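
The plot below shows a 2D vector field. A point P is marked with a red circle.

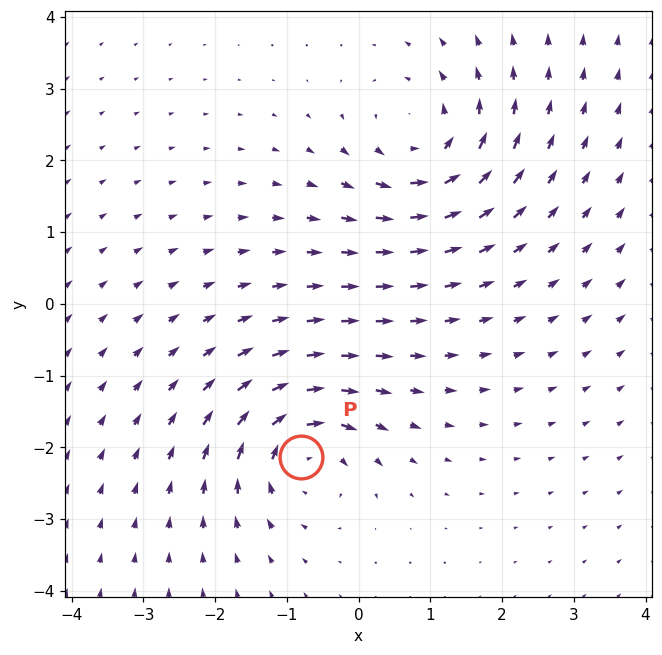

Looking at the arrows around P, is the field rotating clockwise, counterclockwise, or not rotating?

Near P at (-0.8, -2.1) the arrows circulate clockwise. The curl (z-component) there is about -6; negative curl means clockwise rotation.

clockwise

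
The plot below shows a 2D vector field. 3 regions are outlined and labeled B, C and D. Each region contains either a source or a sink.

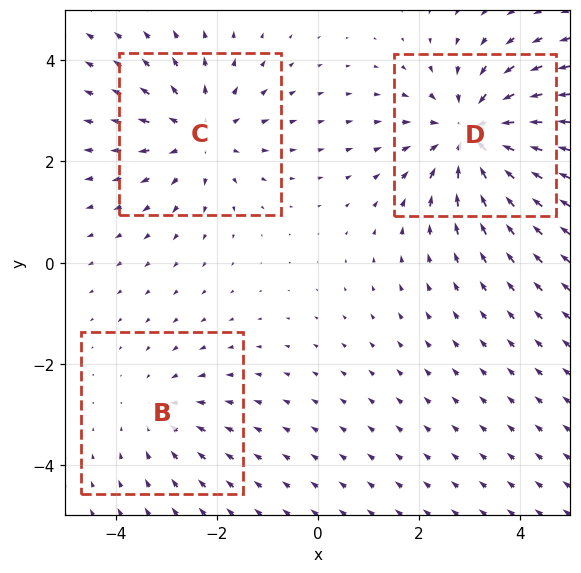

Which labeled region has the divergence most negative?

D

Divergence at each region's feature centre — B: about -2, C: about +3, D: about -4. Region D is most negative.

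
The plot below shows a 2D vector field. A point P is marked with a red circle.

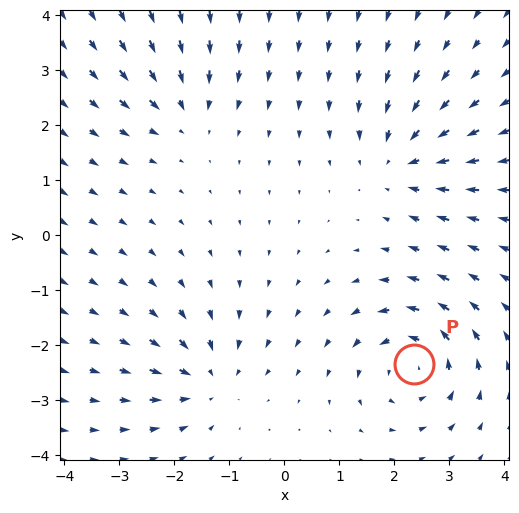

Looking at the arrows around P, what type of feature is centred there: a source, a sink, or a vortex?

vortex

At P (2.4, -2.4) the arrows circulate counterclockwise. Divergence ≈0, curl about +6 — near-zero divergence with nonzero curl is a vortex.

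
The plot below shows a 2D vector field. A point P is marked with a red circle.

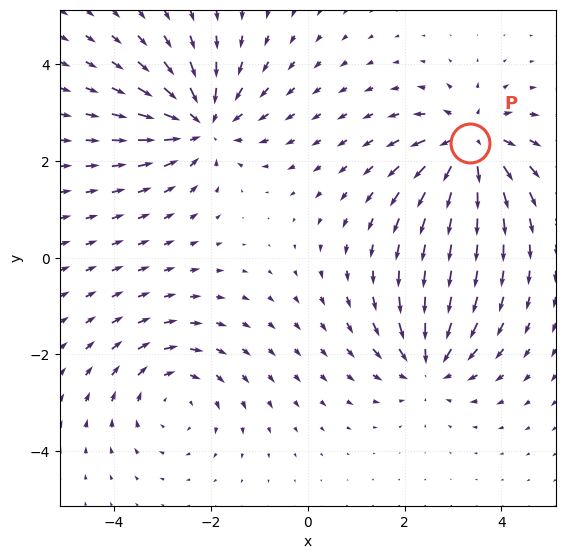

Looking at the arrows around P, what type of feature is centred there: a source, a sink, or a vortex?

source

At P (3.4, 2.4) the arrows spread outward. Divergence about +6, curl ≈0 — positive divergence with near-zero curl is a source.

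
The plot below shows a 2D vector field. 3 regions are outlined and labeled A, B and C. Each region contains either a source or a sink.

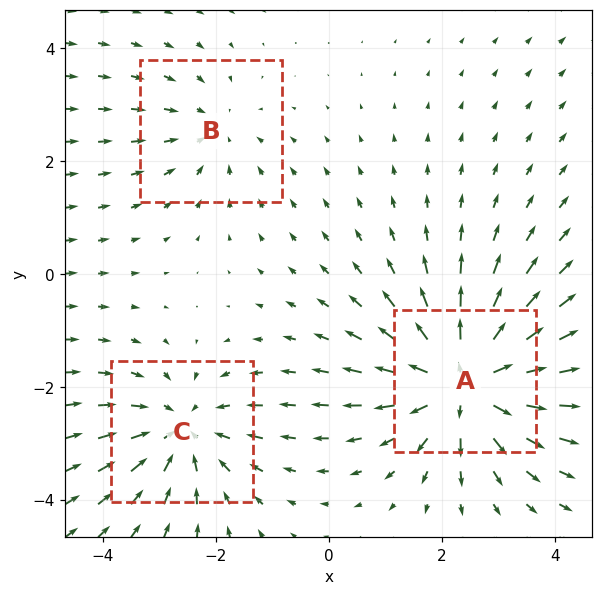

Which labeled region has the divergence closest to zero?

Divergence at each region's feature centre — A: about +4, B: about -2, C: about -3. Region B is closest to zero.

B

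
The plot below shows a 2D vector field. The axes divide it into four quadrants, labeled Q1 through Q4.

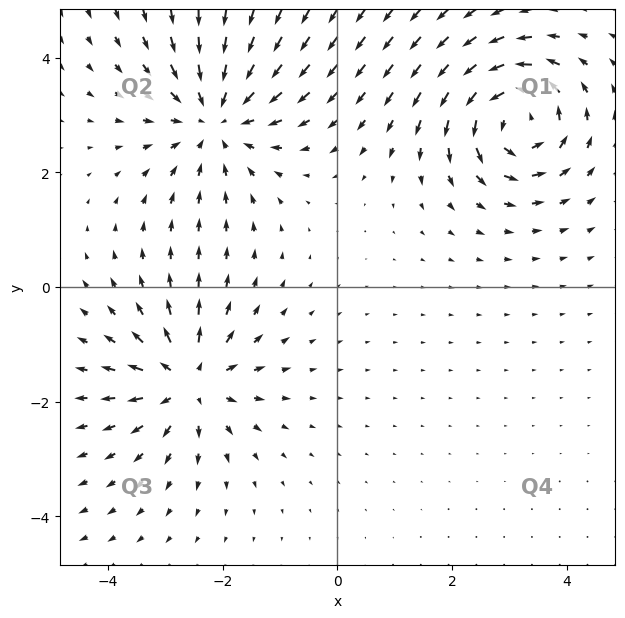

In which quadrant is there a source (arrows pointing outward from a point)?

The source sits at approximately (-2.6, -1.7), which lies in quadrant Q3. The divergence there is about +4, positive as expected for a source.

Q3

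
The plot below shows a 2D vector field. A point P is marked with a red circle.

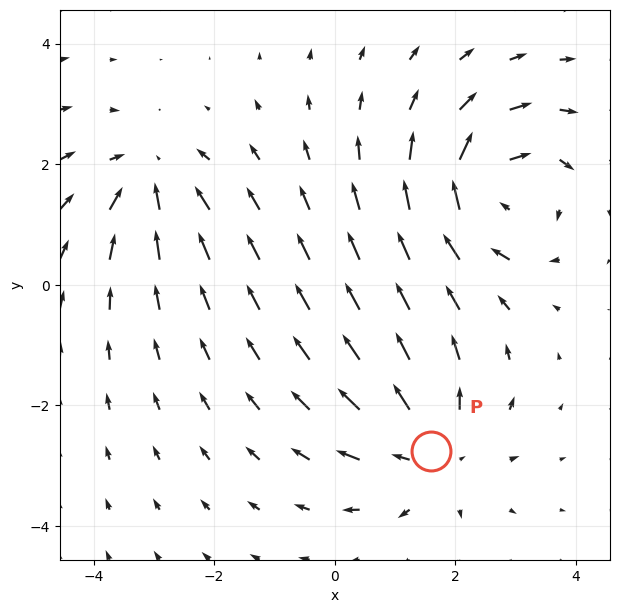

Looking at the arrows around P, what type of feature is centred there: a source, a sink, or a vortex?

source

At P (1.6, -2.8) the arrows spread outward. Divergence about +3, curl ≈0 — positive divergence with near-zero curl is a source.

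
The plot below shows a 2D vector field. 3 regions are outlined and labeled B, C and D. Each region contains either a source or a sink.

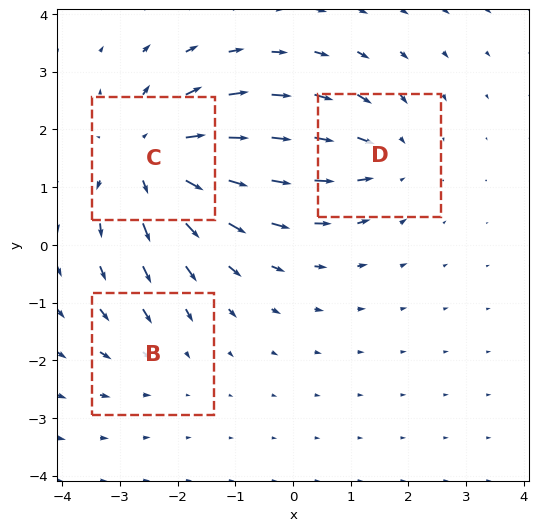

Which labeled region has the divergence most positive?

Divergence at each region's feature centre — B: about -2, C: about +5, D: about -3. Region C is most positive.

C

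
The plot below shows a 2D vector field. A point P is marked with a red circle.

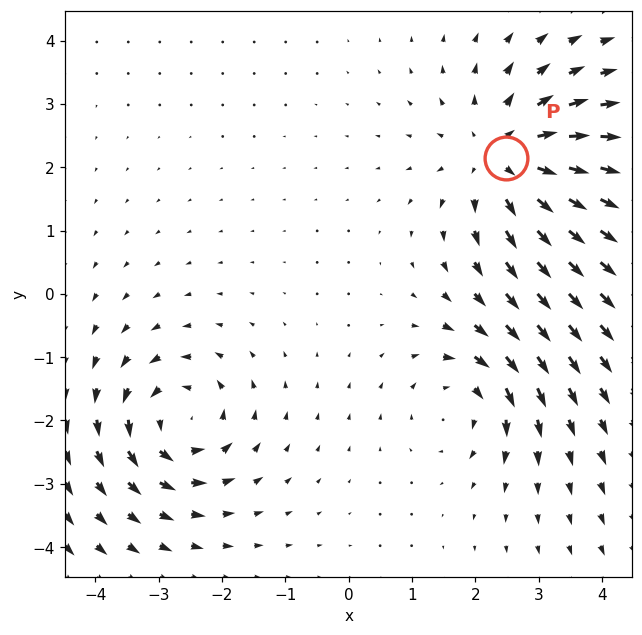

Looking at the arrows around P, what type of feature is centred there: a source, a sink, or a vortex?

At P (2.5, 2.2) the arrows spread outward. Divergence about +4, curl ≈0 — positive divergence with near-zero curl is a source.

source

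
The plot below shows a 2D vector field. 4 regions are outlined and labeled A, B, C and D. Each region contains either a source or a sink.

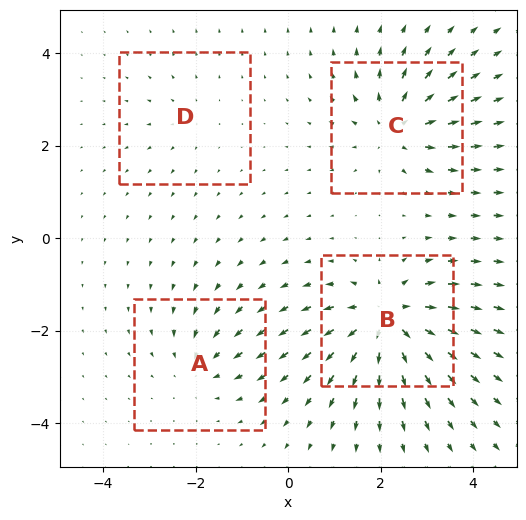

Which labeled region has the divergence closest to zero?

Divergence at each region's feature centre — A: about -4, B: about +8, C: about +6, D: about +2. Region D is closest to zero.

D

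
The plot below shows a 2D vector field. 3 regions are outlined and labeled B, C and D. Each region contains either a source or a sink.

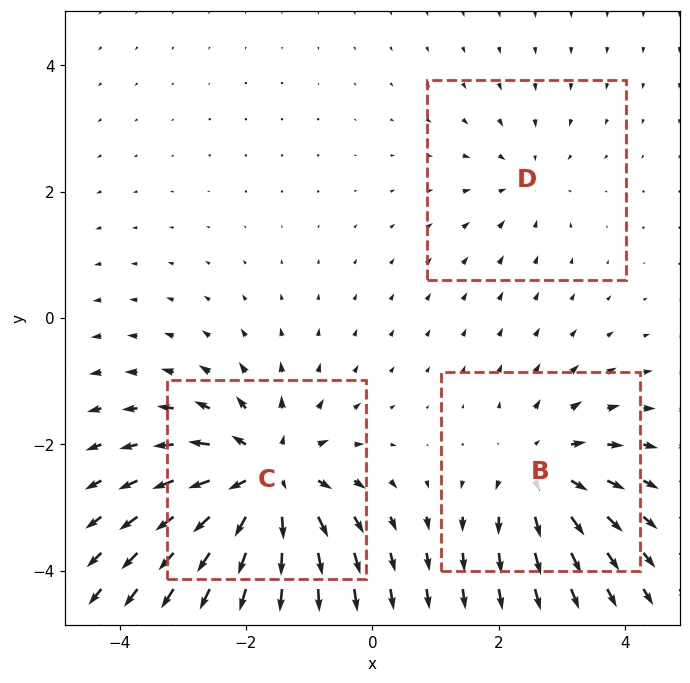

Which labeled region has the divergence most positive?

Divergence at each region's feature centre — B: about +3, C: about +5, D: about -2. Region C is most positive.

C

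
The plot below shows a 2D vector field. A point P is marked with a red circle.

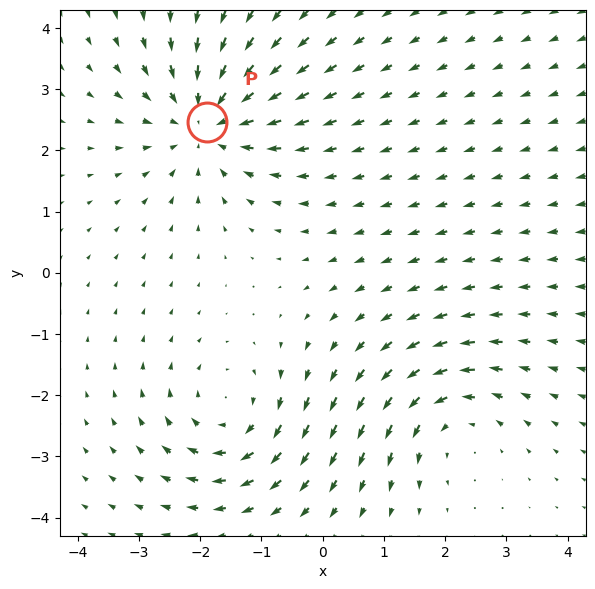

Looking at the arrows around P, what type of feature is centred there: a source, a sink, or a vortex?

sink

At P (-1.9, 2.5) the arrows converge inward. Divergence about -4, curl ≈0 — negative divergence with near-zero curl is a sink.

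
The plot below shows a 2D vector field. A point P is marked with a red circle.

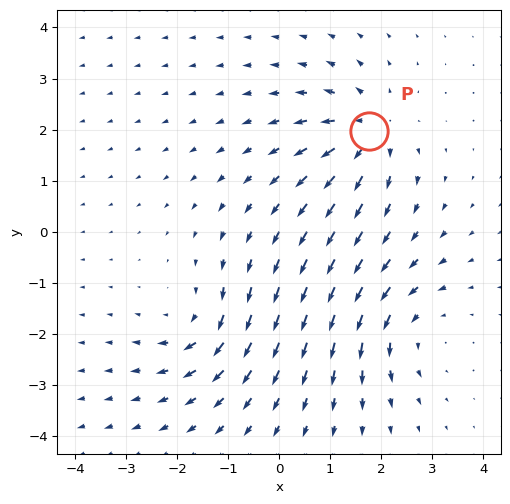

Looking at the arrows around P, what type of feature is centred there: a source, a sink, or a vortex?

At P (1.8, 2.0) the arrows spread outward. Divergence about +5, curl ≈0 — positive divergence with near-zero curl is a source.

source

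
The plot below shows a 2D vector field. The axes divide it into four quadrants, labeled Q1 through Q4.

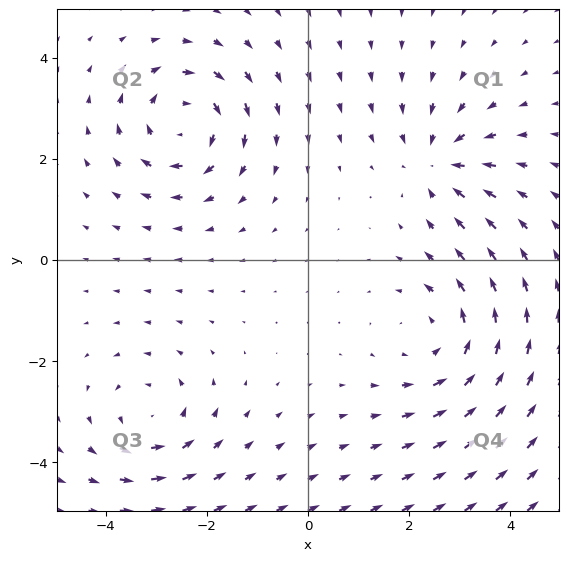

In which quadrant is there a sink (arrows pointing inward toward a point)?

The sink sits at approximately (2.6, 1.9), which lies in quadrant Q1. The divergence there is about -3, negative as expected for a sink.

Q1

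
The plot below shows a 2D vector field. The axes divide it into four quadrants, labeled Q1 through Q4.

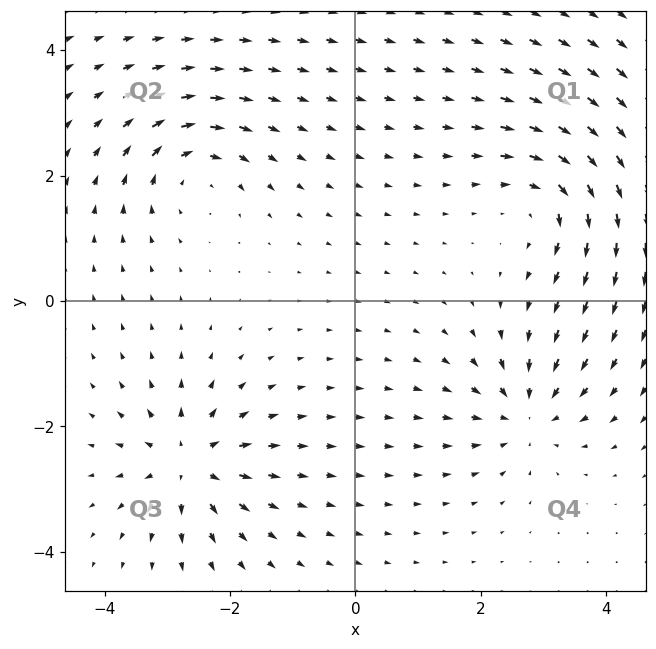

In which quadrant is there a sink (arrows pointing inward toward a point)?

Q4

The sink sits at approximately (2.7, -1.8), which lies in quadrant Q4. The divergence there is about -5, negative as expected for a sink.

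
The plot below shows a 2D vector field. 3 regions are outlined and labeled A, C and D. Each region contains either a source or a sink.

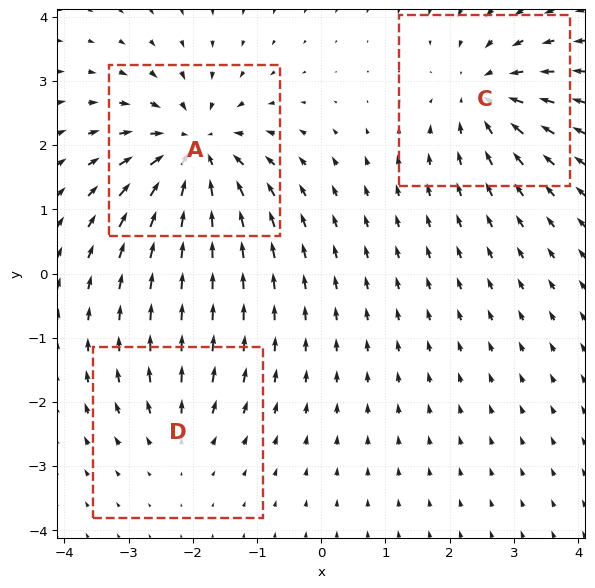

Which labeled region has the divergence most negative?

A

Divergence at each region's feature centre — A: about -5, C: about -4, D: about +2. Region A is most negative.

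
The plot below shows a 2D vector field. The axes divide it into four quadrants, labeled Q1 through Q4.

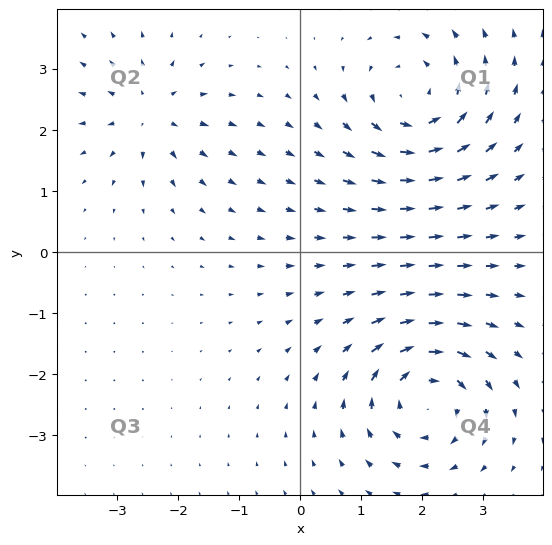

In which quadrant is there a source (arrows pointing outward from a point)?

Q2

The source sits at approximately (-2.5, 2.3), which lies in quadrant Q2. The divergence there is about +4, positive as expected for a source.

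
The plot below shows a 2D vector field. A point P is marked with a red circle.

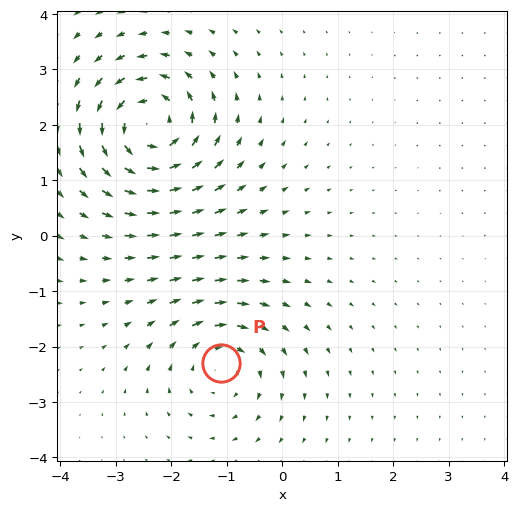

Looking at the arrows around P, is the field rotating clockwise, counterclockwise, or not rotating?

clockwise

Near P at (-1.1, -2.3) the arrows circulate clockwise. The curl (z-component) there is about -4; negative curl means clockwise rotation.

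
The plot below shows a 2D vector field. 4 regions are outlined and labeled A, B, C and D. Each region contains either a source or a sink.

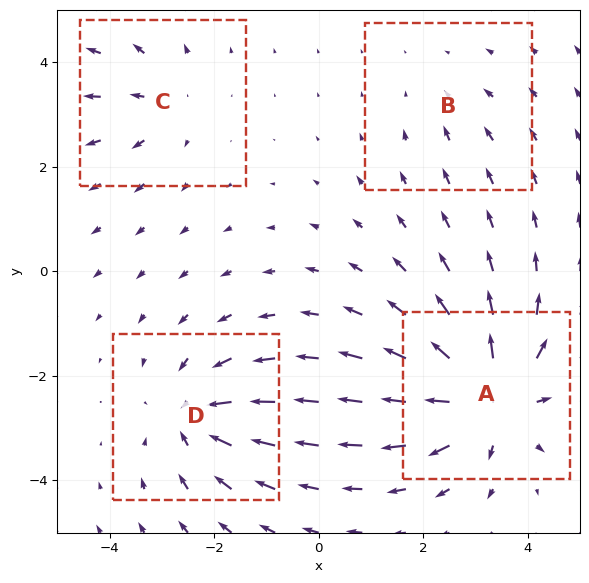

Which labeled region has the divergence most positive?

Divergence at each region's feature centre — A: about +8, B: about -2, C: about +3, D: about -5. Region A is most positive.

A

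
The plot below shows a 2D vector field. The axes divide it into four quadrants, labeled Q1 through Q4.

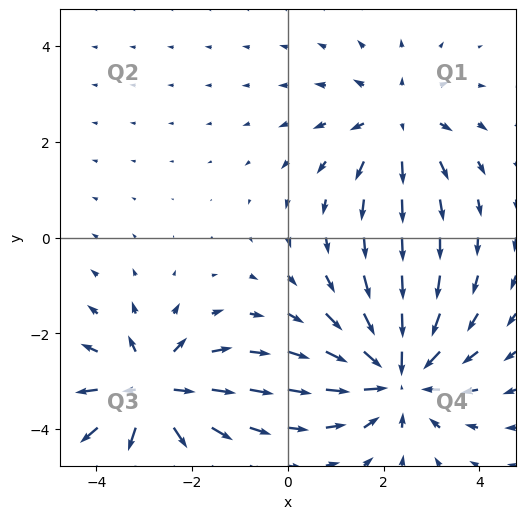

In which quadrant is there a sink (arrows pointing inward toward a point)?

Q4

The sink sits at approximately (2.3, -2.9), which lies in quadrant Q4. The divergence there is about -4, negative as expected for a sink.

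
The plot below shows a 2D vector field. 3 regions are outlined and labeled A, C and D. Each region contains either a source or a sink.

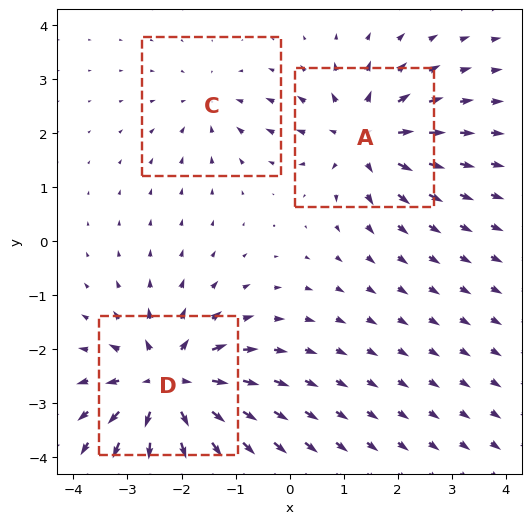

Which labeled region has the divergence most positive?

D

Divergence at each region's feature centre — A: about +4, C: about -2, D: about +6. Region D is most positive.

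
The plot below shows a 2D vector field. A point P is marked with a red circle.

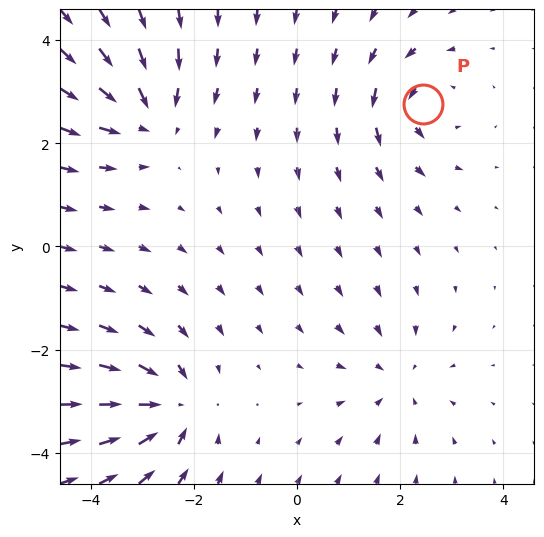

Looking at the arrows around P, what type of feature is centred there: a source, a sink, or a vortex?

At P (2.4, 2.8) the arrows circulate counterclockwise. Divergence ≈0, curl about +4 — near-zero divergence with nonzero curl is a vortex.

vortex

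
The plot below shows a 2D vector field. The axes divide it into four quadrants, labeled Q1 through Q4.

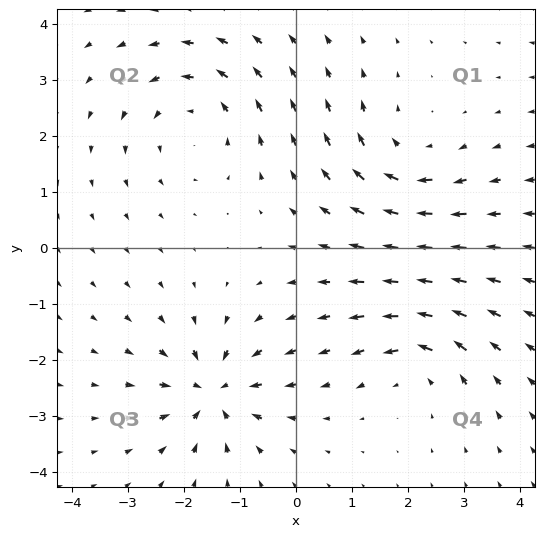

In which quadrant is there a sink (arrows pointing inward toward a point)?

Q3

The sink sits at approximately (-1.5, -2.6), which lies in quadrant Q3. The divergence there is about -6, negative as expected for a sink.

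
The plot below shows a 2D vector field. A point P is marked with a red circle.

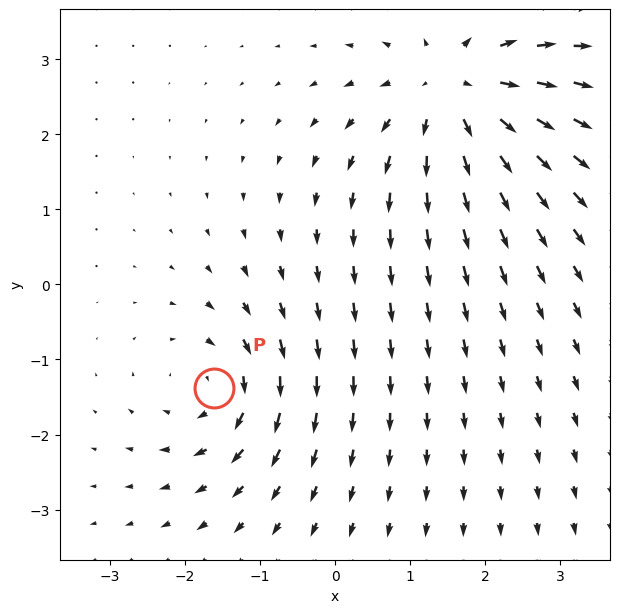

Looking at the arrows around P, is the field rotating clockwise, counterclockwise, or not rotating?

Near P at (-1.6, -1.4) the arrows circulate clockwise. The curl (z-component) there is about -4; negative curl means clockwise rotation.

clockwise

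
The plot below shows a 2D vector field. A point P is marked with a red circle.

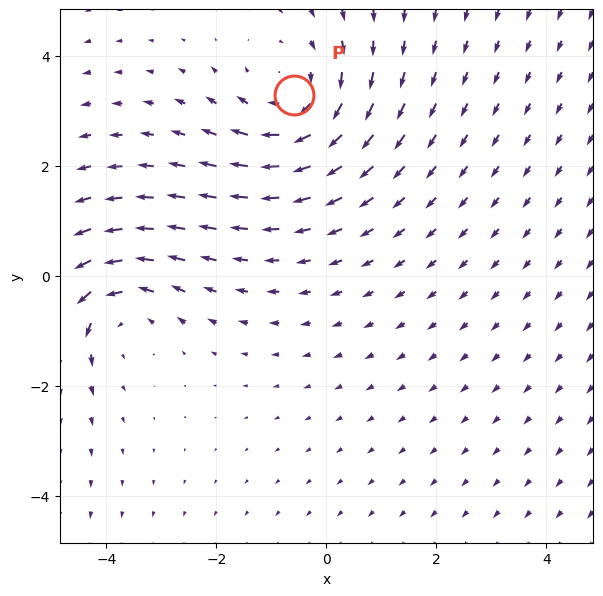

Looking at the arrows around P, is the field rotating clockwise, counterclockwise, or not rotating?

clockwise

Near P at (-0.6, 3.3) the arrows circulate clockwise. The curl (z-component) there is about -3; negative curl means clockwise rotation.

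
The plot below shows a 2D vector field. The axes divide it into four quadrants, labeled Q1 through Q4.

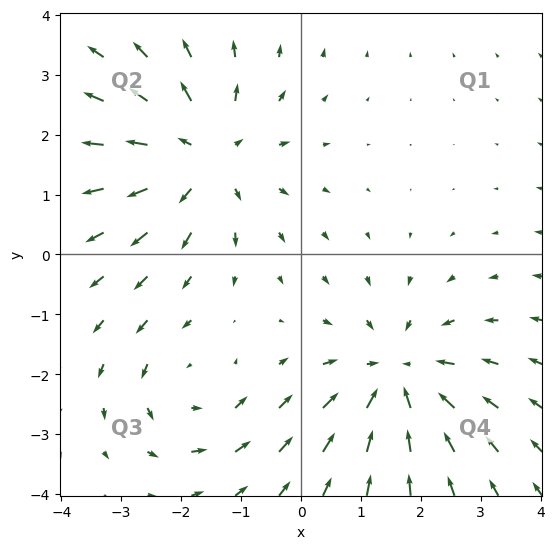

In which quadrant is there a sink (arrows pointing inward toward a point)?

Q4

The sink sits at approximately (1.6, -2.0), which lies in quadrant Q4. The divergence there is about -4, negative as expected for a sink.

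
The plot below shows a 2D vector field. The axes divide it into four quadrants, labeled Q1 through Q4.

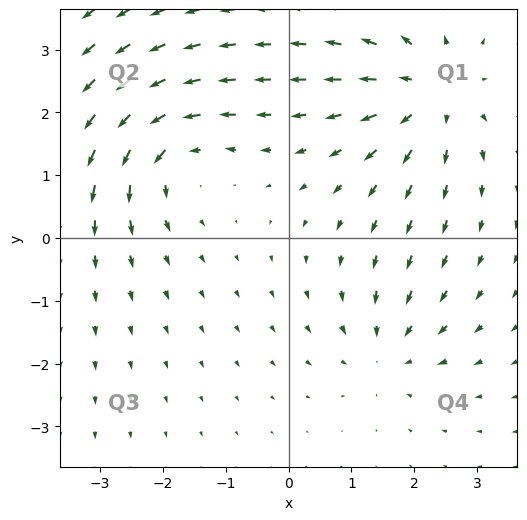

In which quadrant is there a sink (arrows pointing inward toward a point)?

Q4

The sink sits at approximately (1.6, -1.8), which lies in quadrant Q4. The divergence there is about -3, negative as expected for a sink.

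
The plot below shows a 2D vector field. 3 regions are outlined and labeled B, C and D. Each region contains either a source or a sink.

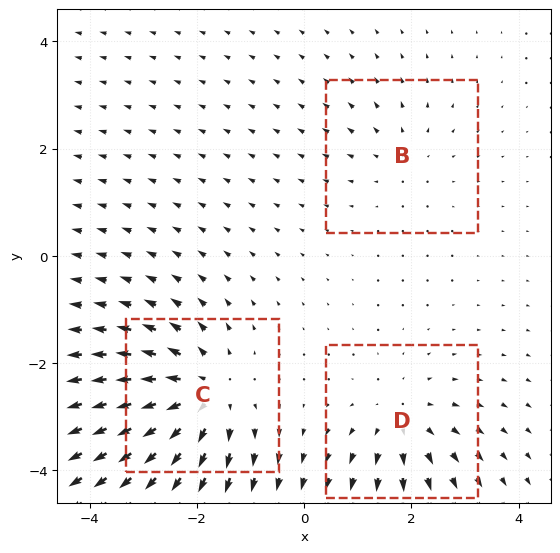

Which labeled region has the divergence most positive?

C

Divergence at each region's feature centre — B: about +2, C: about +5, D: about +3. Region C is most positive.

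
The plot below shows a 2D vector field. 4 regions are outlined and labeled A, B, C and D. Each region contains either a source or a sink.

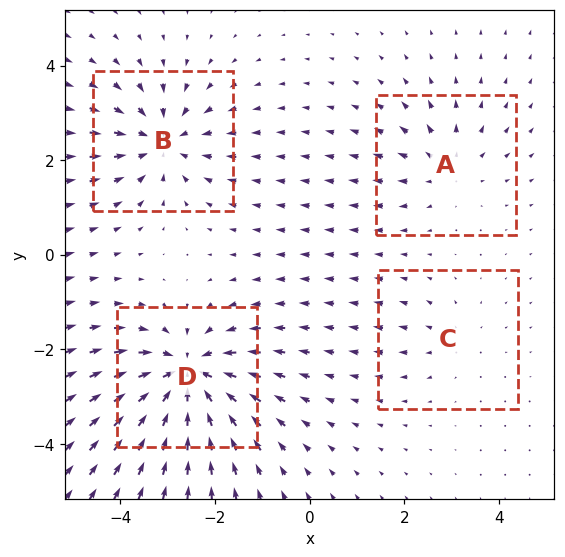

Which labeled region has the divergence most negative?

D

Divergence at each region's feature centre — A: about +3, B: about -5, C: about +2, D: about -7. Region D is most negative.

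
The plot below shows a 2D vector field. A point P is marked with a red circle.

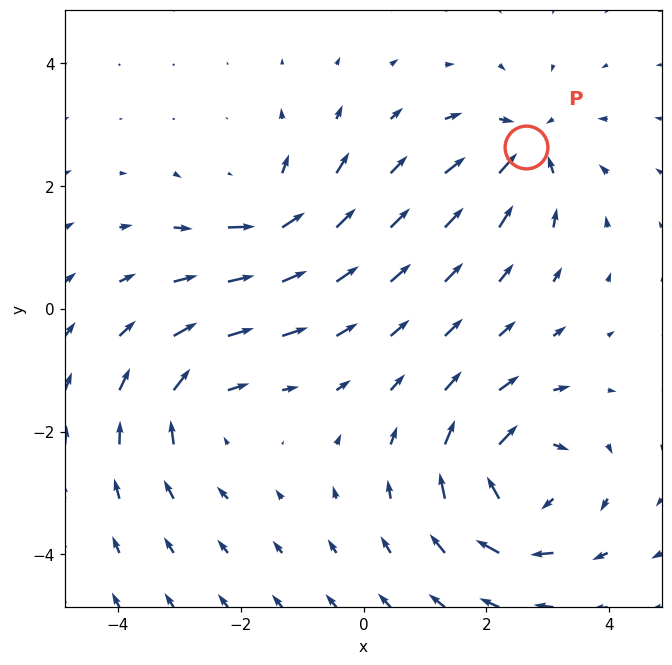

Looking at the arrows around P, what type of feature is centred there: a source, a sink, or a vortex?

At P (2.6, 2.6) the arrows converge inward. Divergence about -4, curl ≈0 — negative divergence with near-zero curl is a sink.

sink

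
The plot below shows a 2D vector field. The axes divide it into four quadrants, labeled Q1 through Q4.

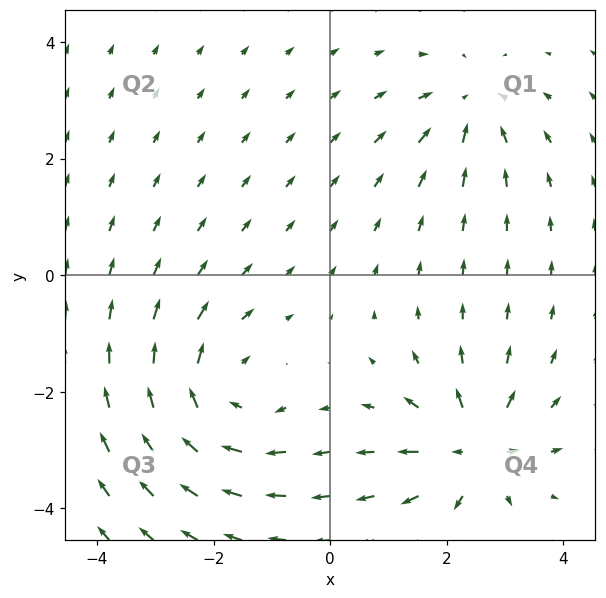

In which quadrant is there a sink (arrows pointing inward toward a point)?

The sink sits at approximately (2.4, 2.9), which lies in quadrant Q1. The divergence there is about -4, negative as expected for a sink.

Q1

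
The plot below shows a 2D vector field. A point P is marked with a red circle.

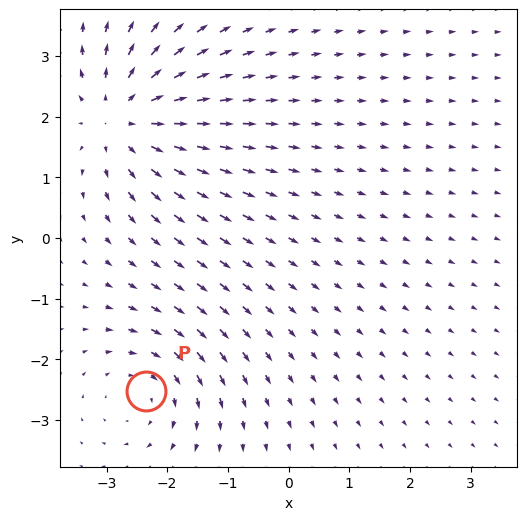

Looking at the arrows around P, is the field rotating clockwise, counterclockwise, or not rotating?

Near P at (-2.4, -2.5) the arrows circulate clockwise. The curl (z-component) there is about -3; negative curl means clockwise rotation.

clockwise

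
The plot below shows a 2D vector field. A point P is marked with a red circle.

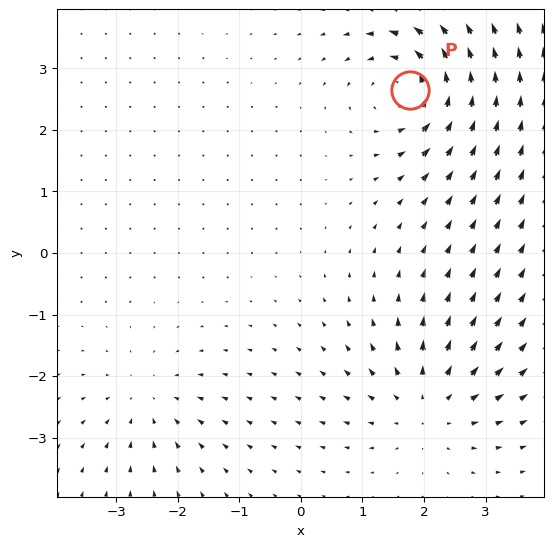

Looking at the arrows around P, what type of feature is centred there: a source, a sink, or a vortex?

At P (1.8, 2.7) the arrows circulate counterclockwise. Divergence ≈0, curl about +6 — near-zero divergence with nonzero curl is a vortex.

vortex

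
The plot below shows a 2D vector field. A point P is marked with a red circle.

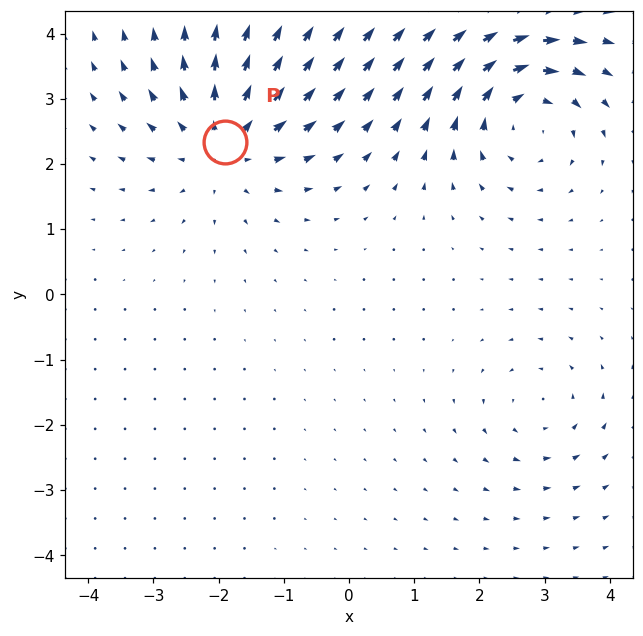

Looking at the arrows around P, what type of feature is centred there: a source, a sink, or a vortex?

source

At P (-1.9, 2.3) the arrows spread outward. Divergence about +5, curl ≈0 — positive divergence with near-zero curl is a source.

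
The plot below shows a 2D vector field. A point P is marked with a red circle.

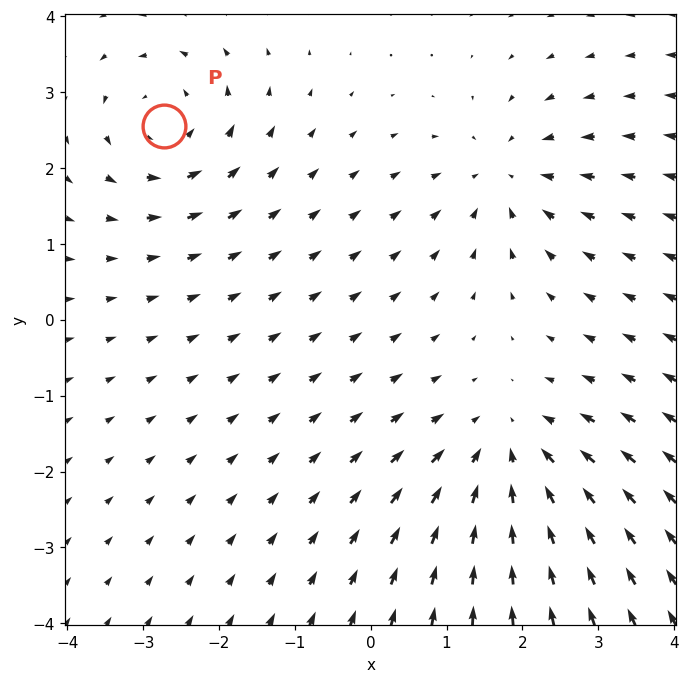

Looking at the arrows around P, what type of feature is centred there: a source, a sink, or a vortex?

vortex

At P (-2.7, 2.6) the arrows circulate counterclockwise. Divergence ≈0, curl about +3 — near-zero divergence with nonzero curl is a vortex.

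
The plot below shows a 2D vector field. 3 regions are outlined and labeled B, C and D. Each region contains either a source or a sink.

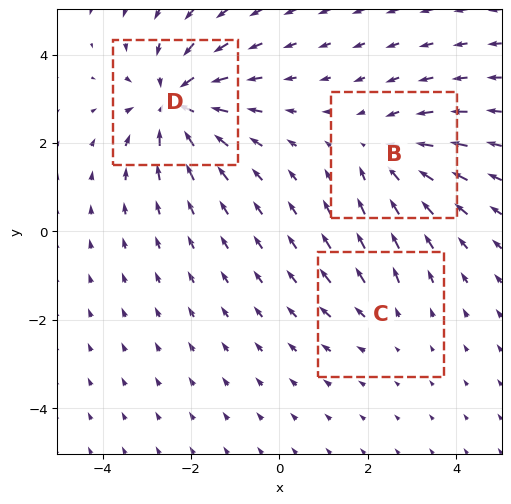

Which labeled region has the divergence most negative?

Divergence at each region's feature centre — B: about -3, C: about +2, D: about -5. Region D is most negative.

D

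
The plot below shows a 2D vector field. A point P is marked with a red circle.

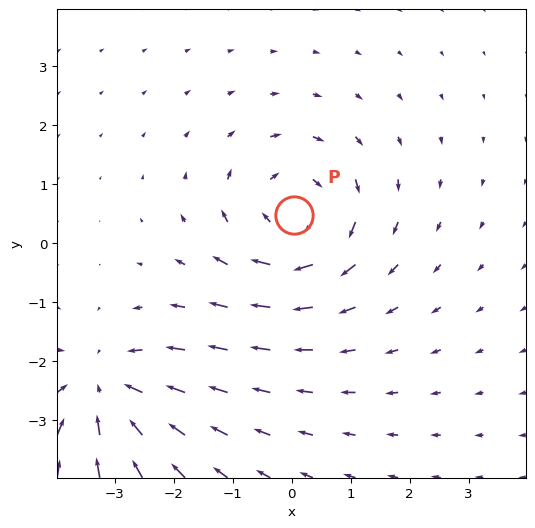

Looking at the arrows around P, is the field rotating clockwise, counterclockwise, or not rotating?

Near P at (0.0, 0.5) the arrows circulate clockwise. The curl (z-component) there is about -5; negative curl means clockwise rotation.

clockwise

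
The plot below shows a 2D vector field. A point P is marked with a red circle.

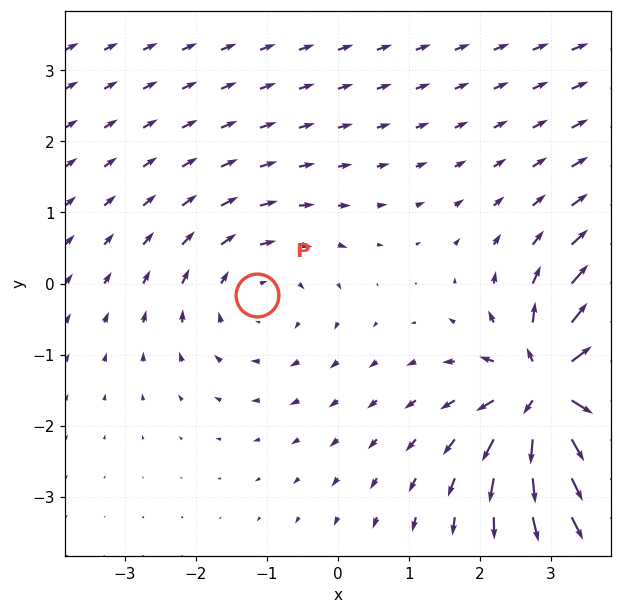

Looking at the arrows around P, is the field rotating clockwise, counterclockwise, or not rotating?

clockwise

Near P at (-1.1, -0.2) the arrows circulate clockwise. The curl (z-component) there is about -2; negative curl means clockwise rotation.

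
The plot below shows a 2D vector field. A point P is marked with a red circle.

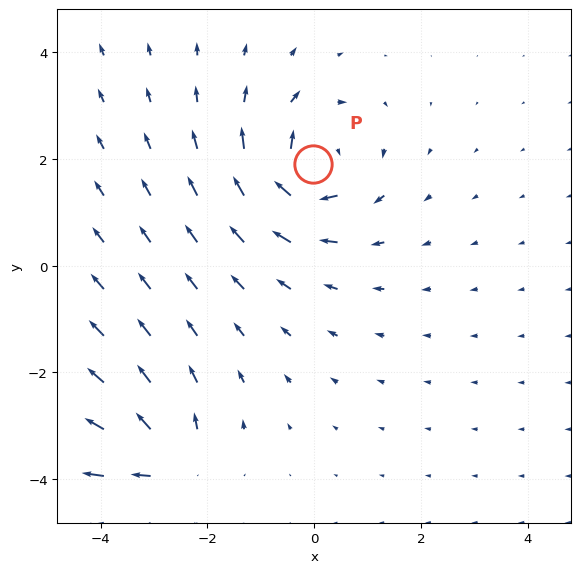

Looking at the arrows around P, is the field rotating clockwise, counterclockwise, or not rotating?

clockwise

Near P at (-0.0, 1.9) the arrows circulate clockwise. The curl (z-component) there is about -6; negative curl means clockwise rotation.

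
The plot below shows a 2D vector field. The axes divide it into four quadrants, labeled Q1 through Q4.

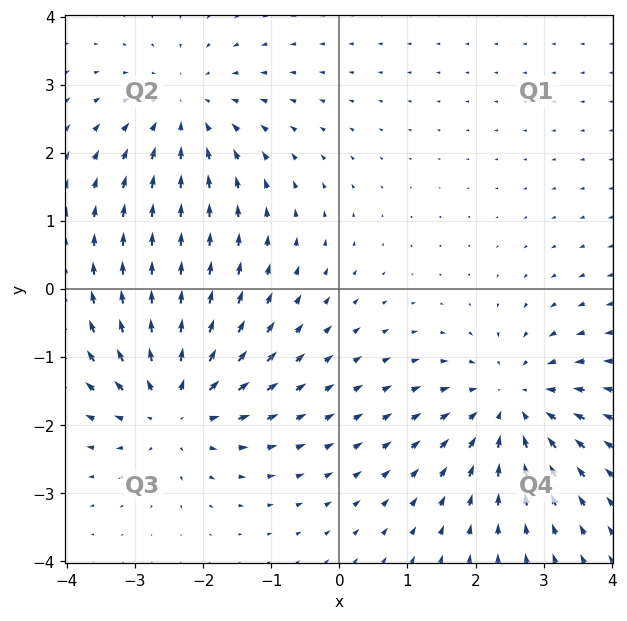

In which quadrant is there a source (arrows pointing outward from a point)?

The source sits at approximately (-2.4, -1.7), which lies in quadrant Q3. The divergence there is about +5, positive as expected for a source.

Q3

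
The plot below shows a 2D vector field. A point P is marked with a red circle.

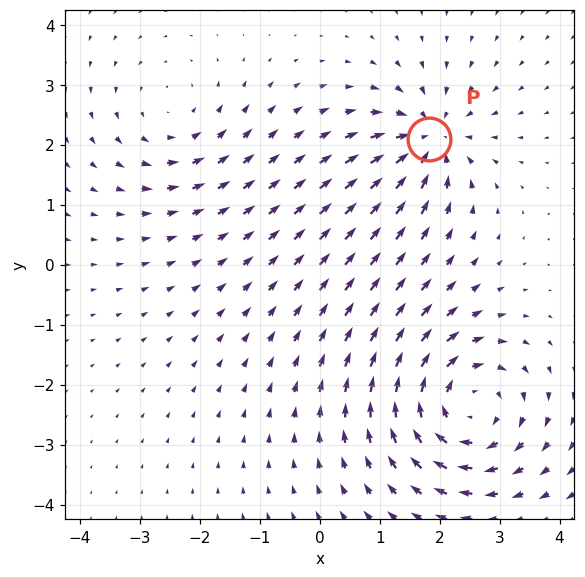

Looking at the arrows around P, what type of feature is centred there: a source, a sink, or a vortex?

At P (1.8, 2.1) the arrows converge inward. Divergence about -4, curl ≈0 — negative divergence with near-zero curl is a sink.

sink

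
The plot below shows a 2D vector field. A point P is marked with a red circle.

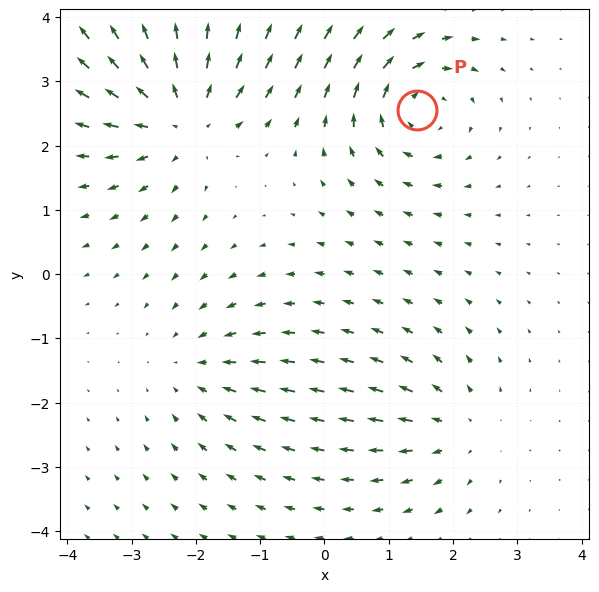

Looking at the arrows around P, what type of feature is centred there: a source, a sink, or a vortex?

vortex

At P (1.4, 2.6) the arrows circulate clockwise. Divergence ≈0, curl about -5 — near-zero divergence with nonzero curl is a vortex.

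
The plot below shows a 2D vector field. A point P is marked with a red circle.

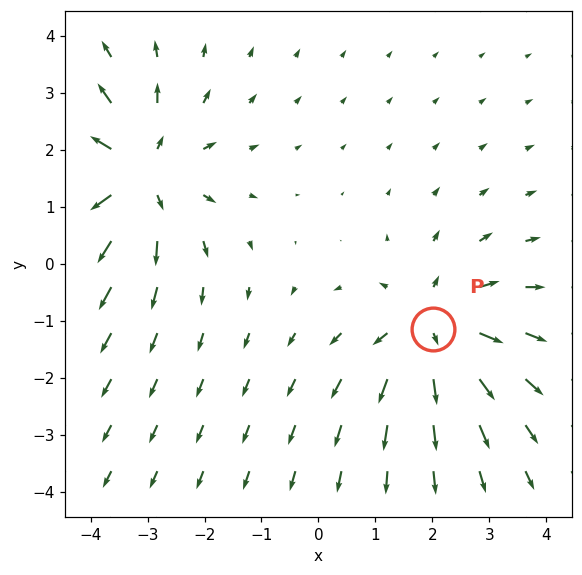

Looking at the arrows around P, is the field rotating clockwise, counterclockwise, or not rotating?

Near P at (2.0, -1.1) the arrows show no circulation. The curl there is ≈0.

not rotating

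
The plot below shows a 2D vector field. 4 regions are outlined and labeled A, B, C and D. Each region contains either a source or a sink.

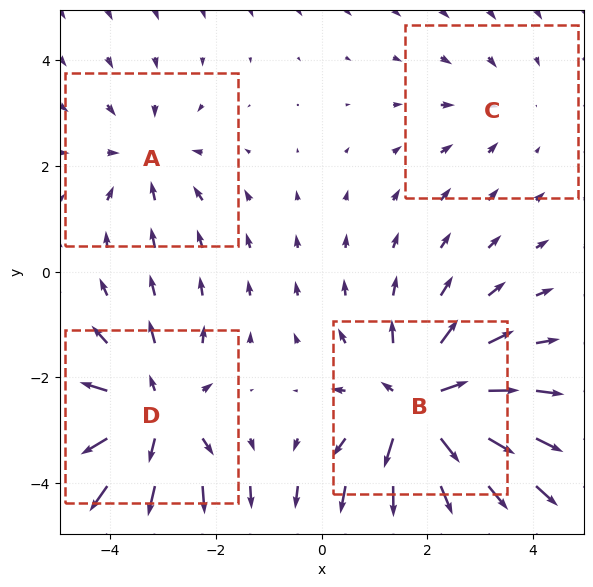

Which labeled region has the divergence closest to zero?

Divergence at each region's feature centre — A: about -3, B: about +6, C: about -2, D: about +5. Region C is closest to zero.

C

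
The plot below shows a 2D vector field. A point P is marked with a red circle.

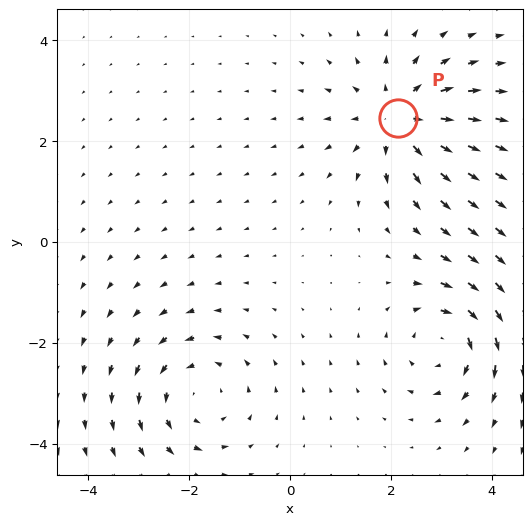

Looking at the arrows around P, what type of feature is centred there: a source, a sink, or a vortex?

At P (2.2, 2.4) the arrows spread outward. Divergence about +4, curl ≈0 — positive divergence with near-zero curl is a source.

source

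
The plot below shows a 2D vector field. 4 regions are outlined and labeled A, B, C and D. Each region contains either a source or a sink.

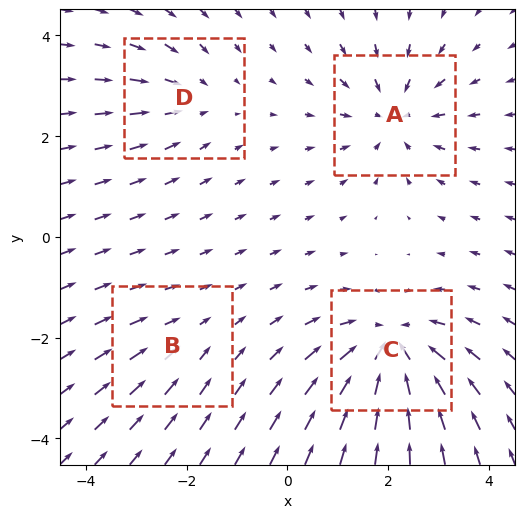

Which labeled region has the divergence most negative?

Divergence at each region's feature centre — A: about -5, B: about -2, C: about -7, D: about -3. Region C is most negative.

C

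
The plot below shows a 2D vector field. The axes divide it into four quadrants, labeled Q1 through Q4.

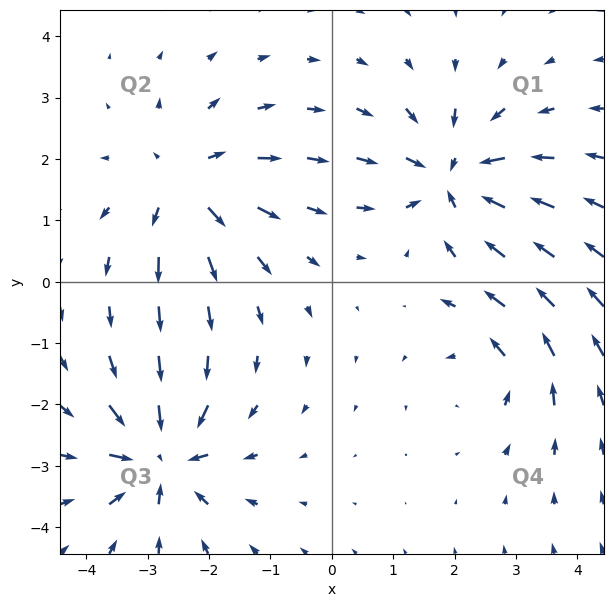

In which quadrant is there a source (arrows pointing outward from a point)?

The source sits at approximately (-2.4, 1.6), which lies in quadrant Q2. The divergence there is about +4, positive as expected for a source.

Q2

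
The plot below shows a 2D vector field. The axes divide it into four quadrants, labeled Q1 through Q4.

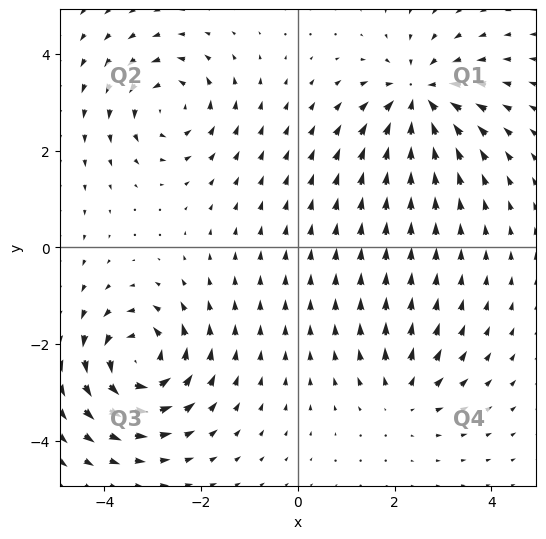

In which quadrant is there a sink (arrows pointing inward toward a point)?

Q1

The sink sits at approximately (2.5, 3.1), which lies in quadrant Q1. The divergence there is about -5, negative as expected for a sink.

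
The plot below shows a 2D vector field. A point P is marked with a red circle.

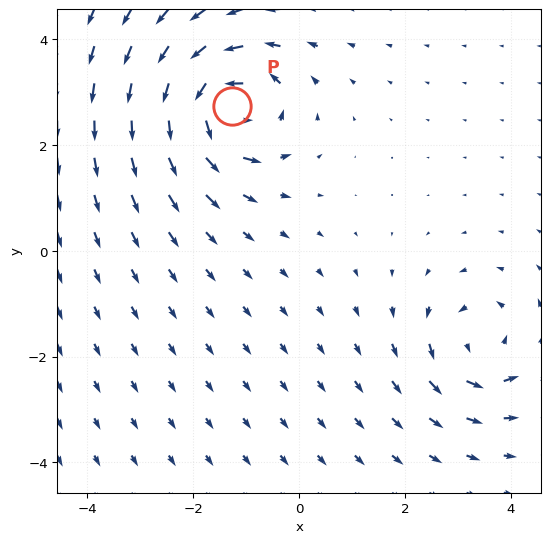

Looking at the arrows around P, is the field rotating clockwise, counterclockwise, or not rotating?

Near P at (-1.3, 2.7) the arrows circulate counterclockwise. The curl (z-component) there is about +7; positive curl means counterclockwise rotation.

counterclockwise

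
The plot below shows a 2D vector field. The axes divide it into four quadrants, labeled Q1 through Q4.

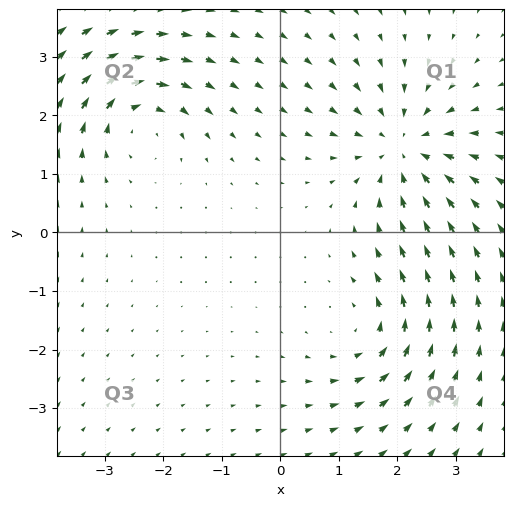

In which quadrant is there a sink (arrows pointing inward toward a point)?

The sink sits at approximately (2.1, 1.5), which lies in quadrant Q1. The divergence there is about -4, negative as expected for a sink.

Q1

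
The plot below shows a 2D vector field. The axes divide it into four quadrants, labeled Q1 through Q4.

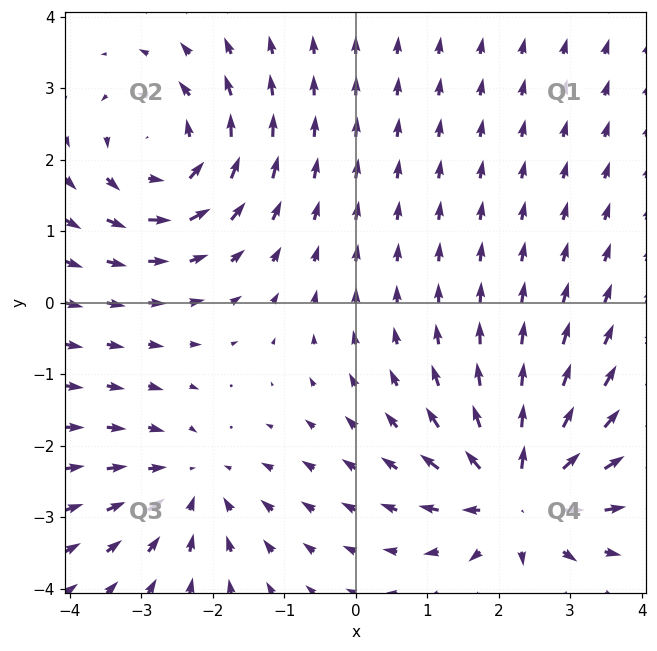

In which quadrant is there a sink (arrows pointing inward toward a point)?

The sink sits at approximately (-2.3, -2.5), which lies in quadrant Q3. The divergence there is about -3, negative as expected for a sink.

Q3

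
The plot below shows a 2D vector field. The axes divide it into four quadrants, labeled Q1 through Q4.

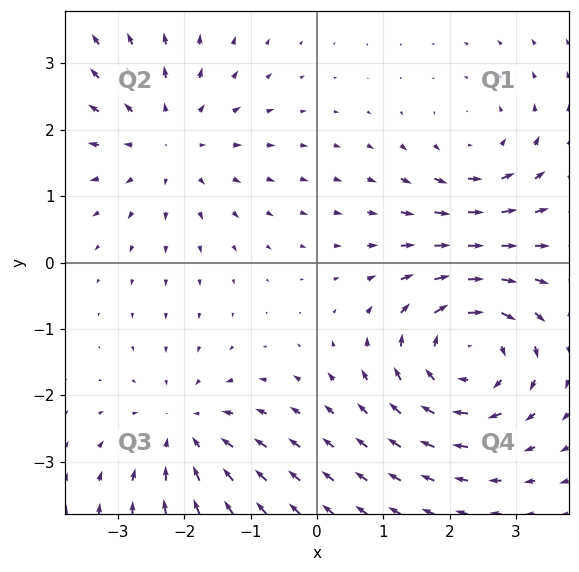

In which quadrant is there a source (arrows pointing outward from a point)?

Q2

The source sits at approximately (-2.2, 1.8), which lies in quadrant Q2. The divergence there is about +3, positive as expected for a source.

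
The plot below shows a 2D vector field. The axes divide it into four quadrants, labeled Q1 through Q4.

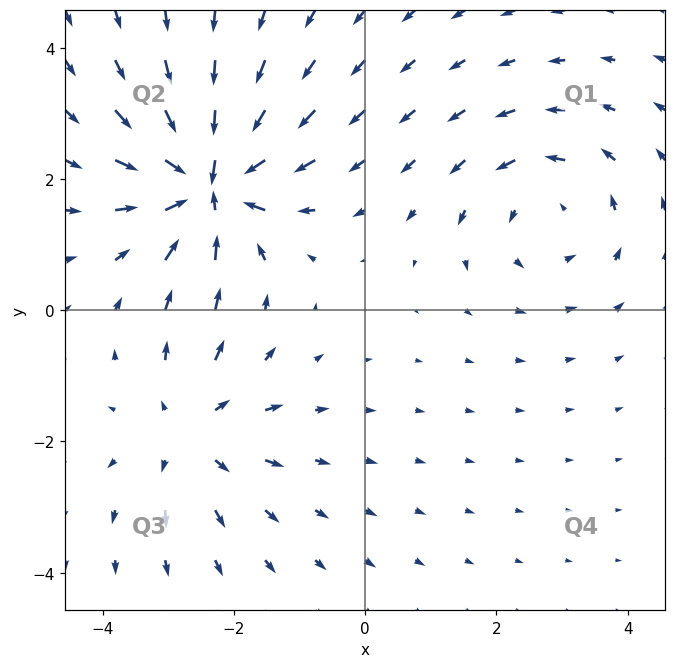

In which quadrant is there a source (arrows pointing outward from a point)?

Q3

The source sits at approximately (-2.7, -1.8), which lies in quadrant Q3. The divergence there is about +3, positive as expected for a source.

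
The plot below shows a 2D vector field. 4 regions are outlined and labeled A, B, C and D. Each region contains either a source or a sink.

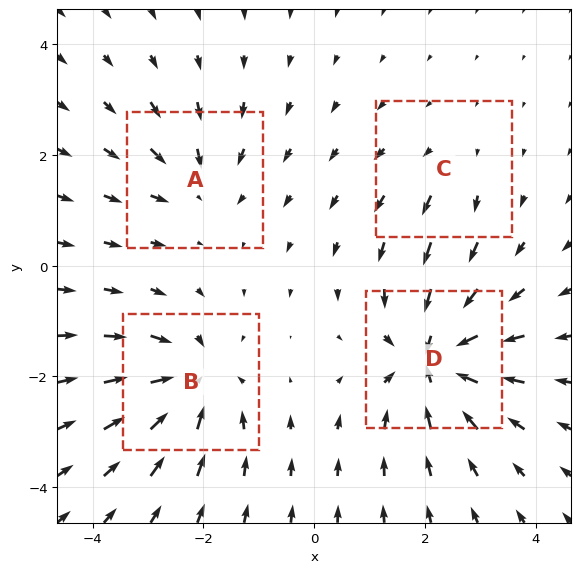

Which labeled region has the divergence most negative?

D

Divergence at each region's feature centre — A: about -4, B: about -6, C: about +2, D: about -8. Region D is most negative.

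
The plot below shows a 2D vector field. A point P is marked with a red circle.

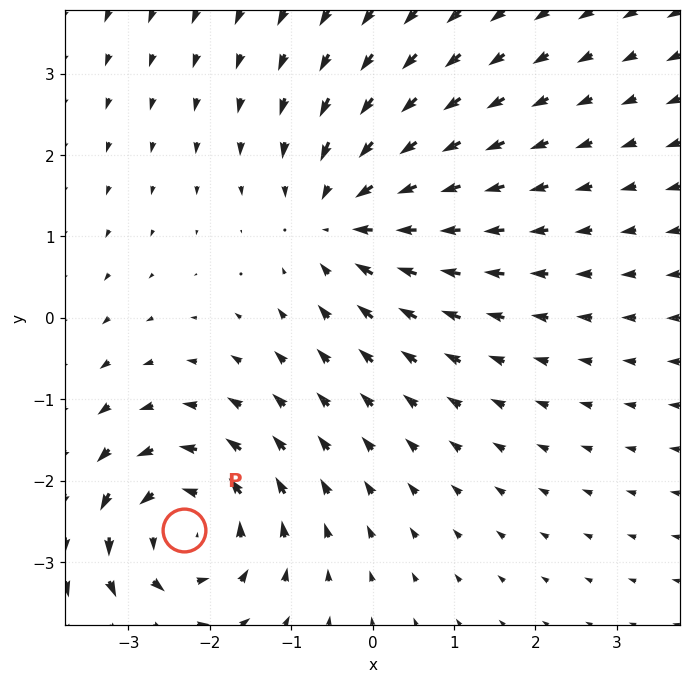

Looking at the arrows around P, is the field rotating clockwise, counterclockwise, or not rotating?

counterclockwise

Near P at (-2.3, -2.6) the arrows circulate counterclockwise. The curl (z-component) there is about +4; positive curl means counterclockwise rotation.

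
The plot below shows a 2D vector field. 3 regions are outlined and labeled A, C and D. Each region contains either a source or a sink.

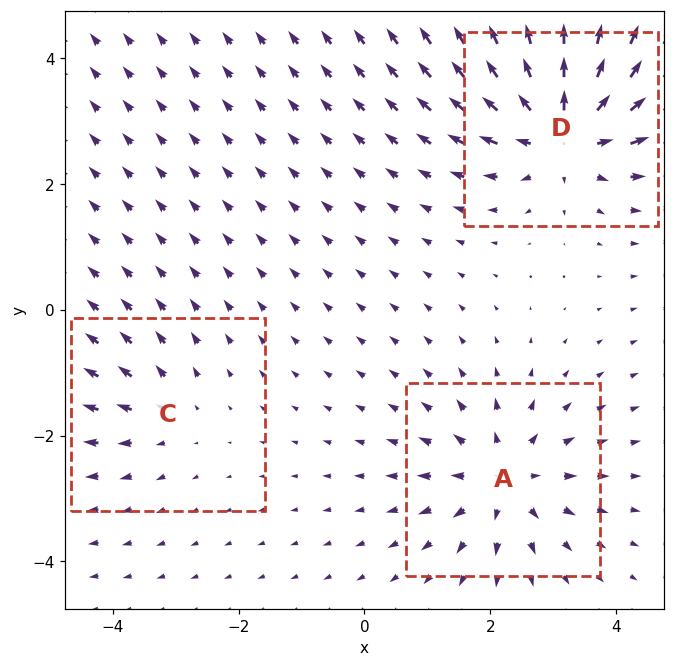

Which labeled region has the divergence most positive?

D

Divergence at each region's feature centre — A: about +4, C: about +2, D: about +5. Region D is most positive.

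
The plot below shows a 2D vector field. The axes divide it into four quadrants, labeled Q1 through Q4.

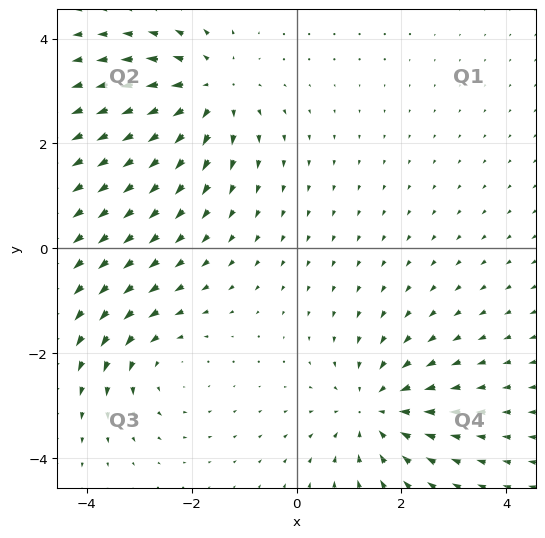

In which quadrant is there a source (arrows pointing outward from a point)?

Q2

The source sits at approximately (-1.6, 3.0), which lies in quadrant Q2. The divergence there is about +5, positive as expected for a source.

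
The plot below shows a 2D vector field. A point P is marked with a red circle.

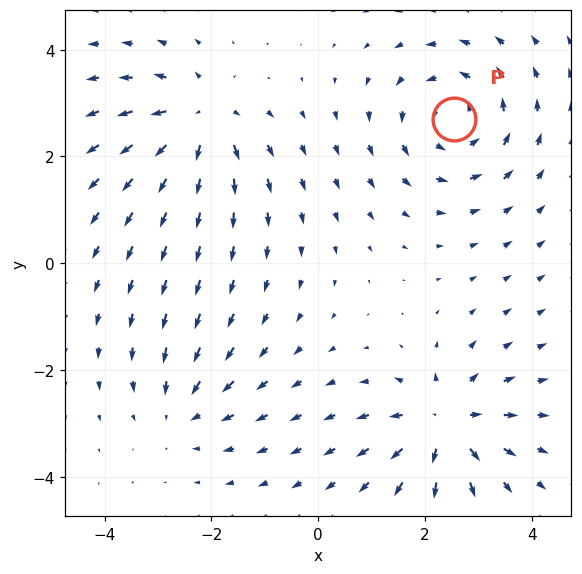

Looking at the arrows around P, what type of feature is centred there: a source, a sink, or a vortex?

At P (2.5, 2.7) the arrows circulate counterclockwise. Divergence ≈0, curl about +4 — near-zero divergence with nonzero curl is a vortex.

vortex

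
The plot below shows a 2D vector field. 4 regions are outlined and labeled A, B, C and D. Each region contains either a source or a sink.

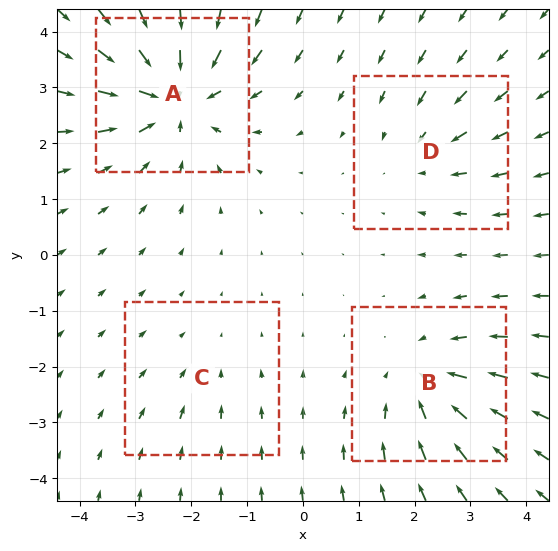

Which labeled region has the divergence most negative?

A

Divergence at each region's feature centre — A: about -7, B: about -4, C: about -2, D: about -3. Region A is most negative.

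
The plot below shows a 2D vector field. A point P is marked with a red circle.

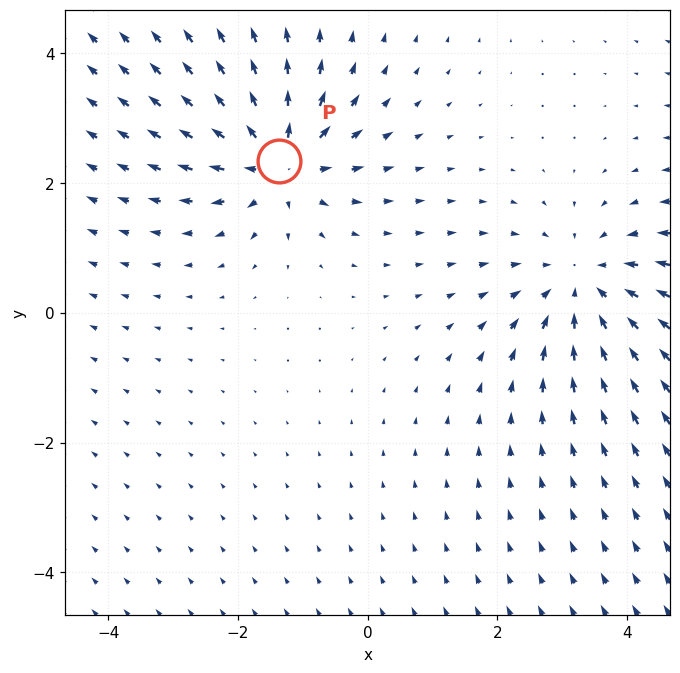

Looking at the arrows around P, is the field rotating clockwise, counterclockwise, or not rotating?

Near P at (-1.4, 2.3) the arrows show no circulation. The curl there is ≈0.

not rotating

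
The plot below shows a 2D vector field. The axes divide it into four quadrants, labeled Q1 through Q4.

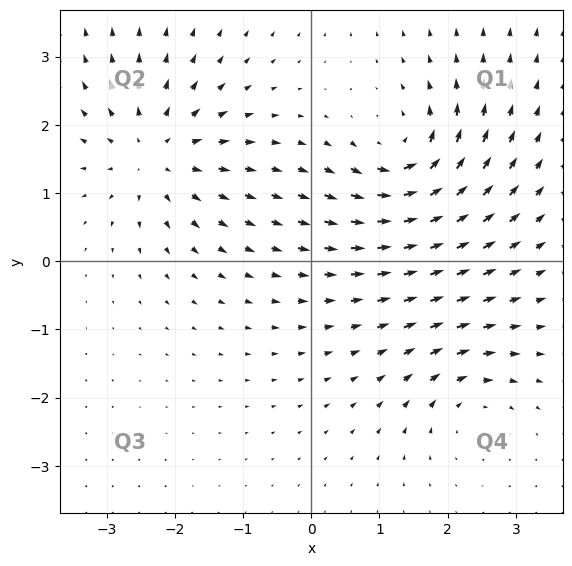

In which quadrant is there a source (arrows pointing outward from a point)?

Q2

The source sits at approximately (-2.3, 1.6), which lies in quadrant Q2. The divergence there is about +6, positive as expected for a source.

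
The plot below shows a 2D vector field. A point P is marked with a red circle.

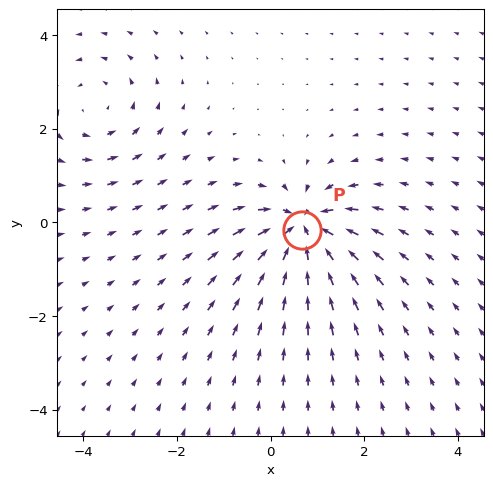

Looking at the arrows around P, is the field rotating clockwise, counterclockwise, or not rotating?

not rotating

Near P at (0.7, -0.2) the arrows show no circulation. The curl there is ≈0.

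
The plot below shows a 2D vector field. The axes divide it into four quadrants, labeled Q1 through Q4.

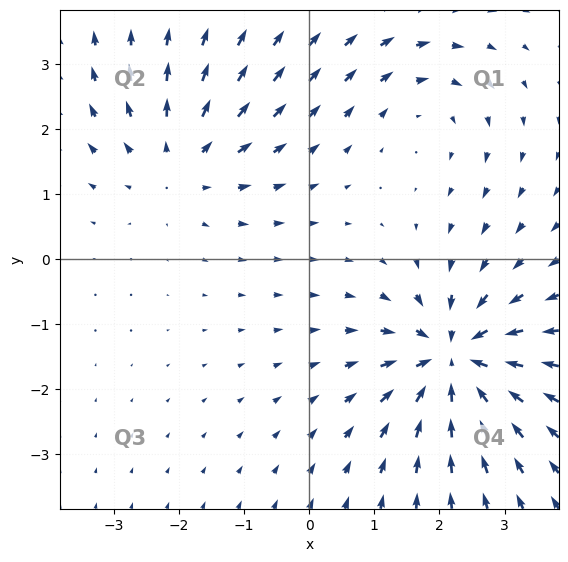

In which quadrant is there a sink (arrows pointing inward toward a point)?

Q4

The sink sits at approximately (2.2, -1.5), which lies in quadrant Q4. The divergence there is about -6, negative as expected for a sink.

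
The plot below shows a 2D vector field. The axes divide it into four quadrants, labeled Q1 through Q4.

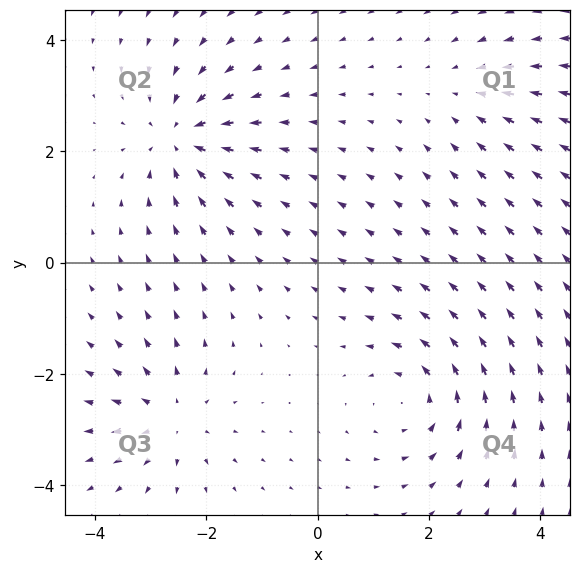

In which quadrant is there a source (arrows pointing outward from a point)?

The source sits at approximately (-2.6, -2.8), which lies in quadrant Q3. The divergence there is about +4, positive as expected for a source.

Q3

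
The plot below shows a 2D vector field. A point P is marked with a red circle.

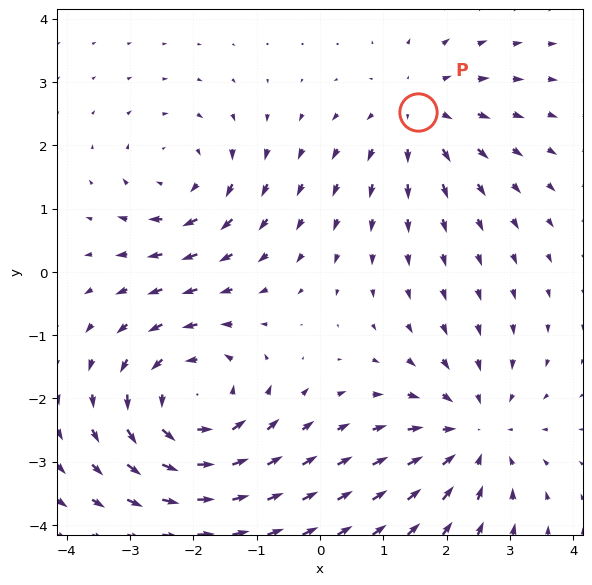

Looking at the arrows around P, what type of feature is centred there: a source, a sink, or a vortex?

At P (1.6, 2.5) the arrows spread outward. Divergence about +3, curl ≈0 — positive divergence with near-zero curl is a source.

source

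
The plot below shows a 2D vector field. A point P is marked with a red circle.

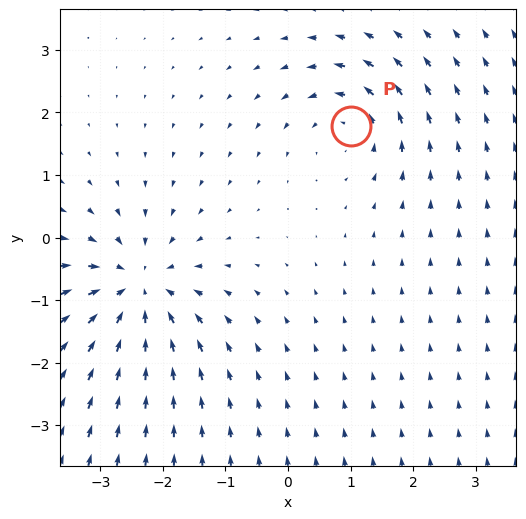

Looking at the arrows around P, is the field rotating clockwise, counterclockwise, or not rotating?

Near P at (1.0, 1.8) the arrows circulate counterclockwise. The curl (z-component) there is about +4; positive curl means counterclockwise rotation.

counterclockwise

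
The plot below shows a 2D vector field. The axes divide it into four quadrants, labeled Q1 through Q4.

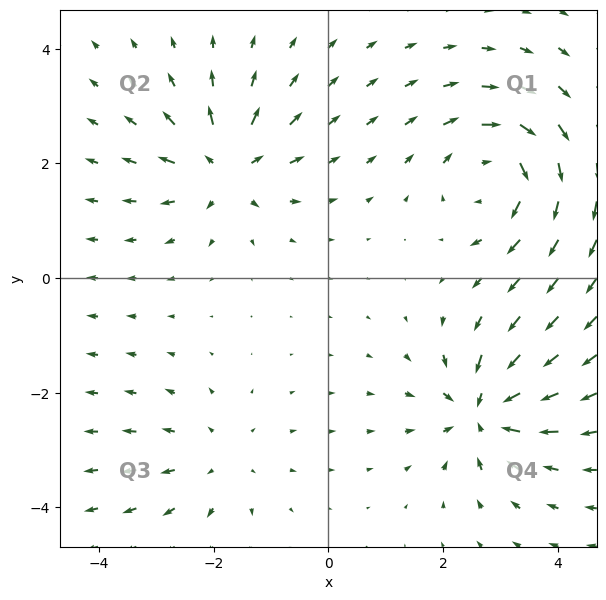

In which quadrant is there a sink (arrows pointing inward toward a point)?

The sink sits at approximately (2.7, -2.3), which lies in quadrant Q4. The divergence there is about -5, negative as expected for a sink.

Q4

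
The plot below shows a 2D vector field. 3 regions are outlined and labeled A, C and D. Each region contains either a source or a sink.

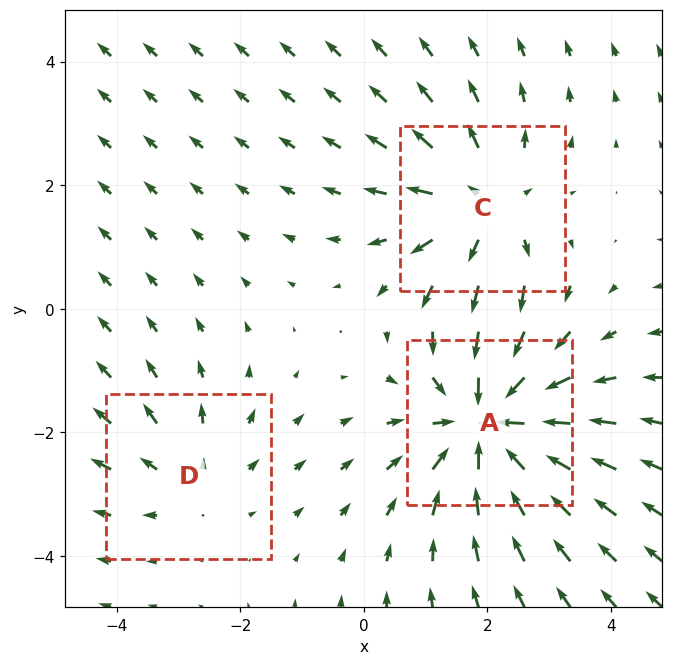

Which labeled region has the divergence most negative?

Divergence at each region's feature centre — A: about -4, C: about +3, D: about +2. Region A is most negative.

A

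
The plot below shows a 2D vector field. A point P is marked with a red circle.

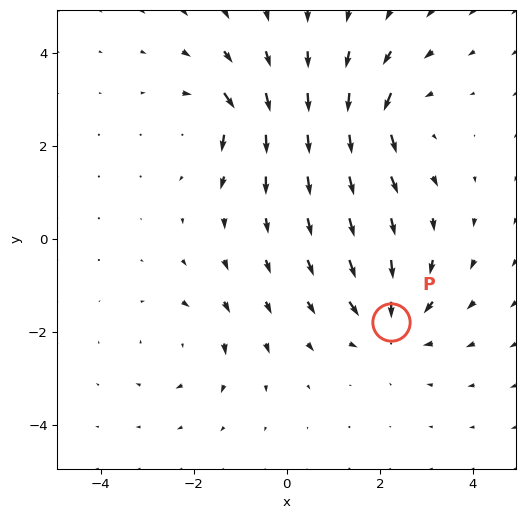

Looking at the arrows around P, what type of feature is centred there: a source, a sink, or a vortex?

At P (2.2, -1.8) the arrows converge inward. Divergence about -5, curl ≈0 — negative divergence with near-zero curl is a sink.

sink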